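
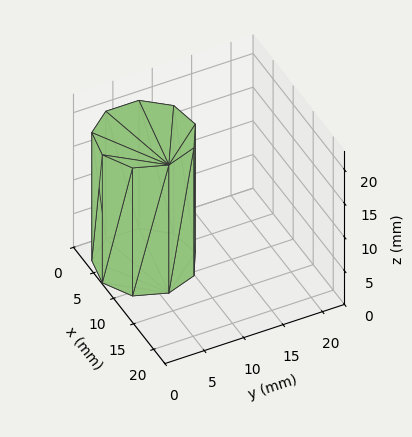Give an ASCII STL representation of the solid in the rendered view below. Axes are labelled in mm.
Reading the render: the shape is a regular 9-sided prism (a cylinder approximated with 9 flat sides), circumscribed radius ≈ 6 mm, height ≈ 19 mm (dimensions read to the nearest mm from the axis ticks). For the STL, each face is triangulated and given an outward normal.

solid part
  facet normal 0.0000 0.0000 -1.0000
    outer loop
      vertex 7.0 11.9 0.0
      vertex 10.6 9.9 0.0
      vertex 12.0 6.0 0.0
    endloop
  endfacet
  facet normal 0.0000 0.0000 -1.0000
    outer loop
      vertex 3.0 11.2 0.0
      vertex 7.0 11.9 0.0
      vertex 12.0 6.0 0.0
    endloop
  endfacet
  facet normal 0.0000 0.0000 -1.0000
    outer loop
      vertex 0.4 8.1 0.0
      vertex 3.0 11.2 0.0
      vertex 12.0 6.0 0.0
    endloop
  endfacet
  facet normal 0.0000 0.0000 -1.0000
    outer loop
      vertex 0.4 3.9 0.0
      vertex 0.4 8.1 0.0
      vertex 12.0 6.0 0.0
    endloop
  endfacet
  facet normal 0.0000 0.0000 -1.0000
    outer loop
      vertex 3.0 0.8 0.0
      vertex 0.4 3.9 0.0
      vertex 12.0 6.0 0.0
    endloop
  endfacet
  facet normal 0.0000 0.0000 -1.0000
    outer loop
      vertex 7.0 0.1 0.0
      vertex 3.0 0.8 0.0
      vertex 12.0 6.0 0.0
    endloop
  endfacet
  facet normal 0.0000 0.0000 -1.0000
    outer loop
      vertex 10.6 2.1 0.0
      vertex 7.0 0.1 0.0
      vertex 12.0 6.0 0.0
    endloop
  endfacet
  facet normal 0.0000 0.0000 1.0000
    outer loop
      vertex 12.0 6.0 19.0
      vertex 10.6 9.9 19.0
      vertex 7.0 11.9 19.0
    endloop
  endfacet
  facet normal 0.0000 0.0000 1.0000
    outer loop
      vertex 12.0 6.0 19.0
      vertex 7.0 11.9 19.0
      vertex 3.0 11.2 19.0
    endloop
  endfacet
  facet normal 0.0000 0.0000 1.0000
    outer loop
      vertex 12.0 6.0 19.0
      vertex 3.0 11.2 19.0
      vertex 0.4 8.1 19.0
    endloop
  endfacet
  facet normal 0.0000 0.0000 1.0000
    outer loop
      vertex 12.0 6.0 19.0
      vertex 0.4 8.1 19.0
      vertex 0.4 3.9 19.0
    endloop
  endfacet
  facet normal 0.0000 0.0000 1.0000
    outer loop
      vertex 12.0 6.0 19.0
      vertex 0.4 3.9 19.0
      vertex 3.0 0.8 19.0
    endloop
  endfacet
  facet normal 0.0000 0.0000 1.0000
    outer loop
      vertex 12.0 6.0 19.0
      vertex 3.0 0.8 19.0
      vertex 7.0 0.1 19.0
    endloop
  endfacet
  facet normal 0.0000 0.0000 1.0000
    outer loop
      vertex 12.0 6.0 19.0
      vertex 7.0 0.1 19.0
      vertex 10.6 2.1 19.0
    endloop
  endfacet
  facet normal 0.9412 0.3379 0.0000
    outer loop
      vertex 12.0 6.0 0.0
      vertex 10.6 9.9 0.0
      vertex 10.6 9.9 19.0
    endloop
  endfacet
  facet normal 0.9412 0.3379 0.0000
    outer loop
      vertex 12.0 6.0 0.0
      vertex 10.6 9.9 19.0
      vertex 12.0 6.0 19.0
    endloop
  endfacet
  facet normal 0.4856 0.8742 0.0000
    outer loop
      vertex 10.6 9.9 0.0
      vertex 7.0 11.9 0.0
      vertex 7.0 11.9 19.0
    endloop
  endfacet
  facet normal 0.4856 0.8742 0.0000
    outer loop
      vertex 10.6 9.9 0.0
      vertex 7.0 11.9 19.0
      vertex 10.6 9.9 19.0
    endloop
  endfacet
  facet normal -0.1724 0.9850 0.0000
    outer loop
      vertex 7.0 11.9 0.0
      vertex 3.0 11.2 0.0
      vertex 3.0 11.2 19.0
    endloop
  endfacet
  facet normal -0.1724 0.9850 0.0000
    outer loop
      vertex 7.0 11.9 0.0
      vertex 3.0 11.2 19.0
      vertex 7.0 11.9 19.0
    endloop
  endfacet
  facet normal -0.7662 0.6426 0.0000
    outer loop
      vertex 3.0 11.2 0.0
      vertex 0.4 8.1 0.0
      vertex 0.4 8.1 19.0
    endloop
  endfacet
  facet normal -0.7662 0.6426 0.0000
    outer loop
      vertex 3.0 11.2 0.0
      vertex 0.4 8.1 19.0
      vertex 3.0 11.2 19.0
    endloop
  endfacet
  facet normal -1.0000 0.0000 0.0000
    outer loop
      vertex 0.4 8.1 0.0
      vertex 0.4 3.9 0.0
      vertex 0.4 3.9 19.0
    endloop
  endfacet
  facet normal -1.0000 0.0000 0.0000
    outer loop
      vertex 0.4 8.1 0.0
      vertex 0.4 3.9 19.0
      vertex 0.4 8.1 19.0
    endloop
  endfacet
  facet normal -0.7662 -0.6426 0.0000
    outer loop
      vertex 0.4 3.9 0.0
      vertex 3.0 0.8 0.0
      vertex 3.0 0.8 19.0
    endloop
  endfacet
  facet normal -0.7662 -0.6426 0.0000
    outer loop
      vertex 0.4 3.9 0.0
      vertex 3.0 0.8 19.0
      vertex 0.4 3.9 19.0
    endloop
  endfacet
  facet normal -0.1724 -0.9850 0.0000
    outer loop
      vertex 3.0 0.8 0.0
      vertex 7.0 0.1 0.0
      vertex 7.0 0.1 19.0
    endloop
  endfacet
  facet normal -0.1724 -0.9850 0.0000
    outer loop
      vertex 3.0 0.8 0.0
      vertex 7.0 0.1 19.0
      vertex 3.0 0.8 19.0
    endloop
  endfacet
  facet normal 0.4856 -0.8742 0.0000
    outer loop
      vertex 7.0 0.1 0.0
      vertex 10.6 2.1 0.0
      vertex 10.6 2.1 19.0
    endloop
  endfacet
  facet normal 0.4856 -0.8742 0.0000
    outer loop
      vertex 7.0 0.1 0.0
      vertex 10.6 2.1 19.0
      vertex 7.0 0.1 19.0
    endloop
  endfacet
  facet normal 0.9412 -0.3379 0.0000
    outer loop
      vertex 10.6 2.1 0.0
      vertex 12.0 6.0 0.0
      vertex 12.0 6.0 19.0
    endloop
  endfacet
  facet normal 0.9412 -0.3379 0.0000
    outer loop
      vertex 10.6 2.1 0.0
      vertex 12.0 6.0 19.0
      vertex 10.6 2.1 19.0
    endloop
  endfacet
endsolid part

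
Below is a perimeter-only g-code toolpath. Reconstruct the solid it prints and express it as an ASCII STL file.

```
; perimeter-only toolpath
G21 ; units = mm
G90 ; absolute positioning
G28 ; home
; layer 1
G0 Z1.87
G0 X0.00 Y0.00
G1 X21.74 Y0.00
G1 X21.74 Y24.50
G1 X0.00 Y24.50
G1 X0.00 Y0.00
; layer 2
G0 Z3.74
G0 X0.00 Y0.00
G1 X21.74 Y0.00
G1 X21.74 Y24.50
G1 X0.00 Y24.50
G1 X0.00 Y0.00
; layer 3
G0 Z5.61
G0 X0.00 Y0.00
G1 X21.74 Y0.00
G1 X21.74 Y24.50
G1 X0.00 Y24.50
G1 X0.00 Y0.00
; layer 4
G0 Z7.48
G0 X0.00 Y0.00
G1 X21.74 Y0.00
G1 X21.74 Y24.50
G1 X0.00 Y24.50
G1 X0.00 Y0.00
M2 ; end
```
solid part
  facet normal 0.0000 0.0000 -1.0000
    outer loop
      vertex 21.74 24.50 0.00
      vertex 21.74 0.00 0.00
      vertex 0.00 0.00 0.00
    endloop
  endfacet
  facet normal 0.0000 0.0000 -1.0000
    outer loop
      vertex 0.00 24.50 0.00
      vertex 21.74 24.50 0.00
      vertex 0.00 0.00 0.00
    endloop
  endfacet
  facet normal 0.0000 0.0000 1.0000
    outer loop
      vertex 0.00 0.00 7.48
      vertex 21.74 0.00 7.48
      vertex 21.74 24.50 7.48
    endloop
  endfacet
  facet normal 0.0000 0.0000 1.0000
    outer loop
      vertex 0.00 0.00 7.48
      vertex 21.74 24.50 7.48
      vertex 0.00 24.50 7.48
    endloop
  endfacet
  facet normal 0.0000 -1.0000 0.0000
    outer loop
      vertex 0.00 0.00 0.00
      vertex 21.74 0.00 0.00
      vertex 21.74 0.00 7.48
    endloop
  endfacet
  facet normal 0.0000 -1.0000 0.0000
    outer loop
      vertex 0.00 0.00 0.00
      vertex 21.74 0.00 7.48
      vertex 0.00 0.00 7.48
    endloop
  endfacet
  facet normal 0.0000 1.0000 0.0000
    outer loop
      vertex 21.74 24.50 7.48
      vertex 21.74 24.50 0.00
      vertex 0.00 24.50 0.00
    endloop
  endfacet
  facet normal 0.0000 1.0000 0.0000
    outer loop
      vertex 0.00 24.50 7.48
      vertex 21.74 24.50 7.48
      vertex 0.00 24.50 0.00
    endloop
  endfacet
  facet normal -1.0000 0.0000 0.0000
    outer loop
      vertex 0.00 24.50 7.48
      vertex 0.00 24.50 0.00
      vertex 0.00 0.00 0.00
    endloop
  endfacet
  facet normal -1.0000 0.0000 0.0000
    outer loop
      vertex 0.00 0.00 7.48
      vertex 0.00 24.50 7.48
      vertex 0.00 0.00 0.00
    endloop
  endfacet
  facet normal 1.0000 0.0000 0.0000
    outer loop
      vertex 21.74 0.00 0.00
      vertex 21.74 24.50 0.00
      vertex 21.74 24.50 7.48
    endloop
  endfacet
  facet normal 1.0000 0.0000 0.0000
    outer loop
      vertex 21.74 0.00 0.00
      vertex 21.74 24.50 7.48
      vertex 21.74 0.00 7.48
    endloop
  endfacet
endsolid part

The G0 Z moves step by Δz≈1.87 mm. Every layer's G1 loop is the same polygon, so the solid is a straight extrusion of it from z=0 to z≈7.48. Closing with flat bottom and top caps and triangulating gives 12 facets — a rectangular box, roughly 21.7 × 24.5 mm footprint and 7.48 mm tall.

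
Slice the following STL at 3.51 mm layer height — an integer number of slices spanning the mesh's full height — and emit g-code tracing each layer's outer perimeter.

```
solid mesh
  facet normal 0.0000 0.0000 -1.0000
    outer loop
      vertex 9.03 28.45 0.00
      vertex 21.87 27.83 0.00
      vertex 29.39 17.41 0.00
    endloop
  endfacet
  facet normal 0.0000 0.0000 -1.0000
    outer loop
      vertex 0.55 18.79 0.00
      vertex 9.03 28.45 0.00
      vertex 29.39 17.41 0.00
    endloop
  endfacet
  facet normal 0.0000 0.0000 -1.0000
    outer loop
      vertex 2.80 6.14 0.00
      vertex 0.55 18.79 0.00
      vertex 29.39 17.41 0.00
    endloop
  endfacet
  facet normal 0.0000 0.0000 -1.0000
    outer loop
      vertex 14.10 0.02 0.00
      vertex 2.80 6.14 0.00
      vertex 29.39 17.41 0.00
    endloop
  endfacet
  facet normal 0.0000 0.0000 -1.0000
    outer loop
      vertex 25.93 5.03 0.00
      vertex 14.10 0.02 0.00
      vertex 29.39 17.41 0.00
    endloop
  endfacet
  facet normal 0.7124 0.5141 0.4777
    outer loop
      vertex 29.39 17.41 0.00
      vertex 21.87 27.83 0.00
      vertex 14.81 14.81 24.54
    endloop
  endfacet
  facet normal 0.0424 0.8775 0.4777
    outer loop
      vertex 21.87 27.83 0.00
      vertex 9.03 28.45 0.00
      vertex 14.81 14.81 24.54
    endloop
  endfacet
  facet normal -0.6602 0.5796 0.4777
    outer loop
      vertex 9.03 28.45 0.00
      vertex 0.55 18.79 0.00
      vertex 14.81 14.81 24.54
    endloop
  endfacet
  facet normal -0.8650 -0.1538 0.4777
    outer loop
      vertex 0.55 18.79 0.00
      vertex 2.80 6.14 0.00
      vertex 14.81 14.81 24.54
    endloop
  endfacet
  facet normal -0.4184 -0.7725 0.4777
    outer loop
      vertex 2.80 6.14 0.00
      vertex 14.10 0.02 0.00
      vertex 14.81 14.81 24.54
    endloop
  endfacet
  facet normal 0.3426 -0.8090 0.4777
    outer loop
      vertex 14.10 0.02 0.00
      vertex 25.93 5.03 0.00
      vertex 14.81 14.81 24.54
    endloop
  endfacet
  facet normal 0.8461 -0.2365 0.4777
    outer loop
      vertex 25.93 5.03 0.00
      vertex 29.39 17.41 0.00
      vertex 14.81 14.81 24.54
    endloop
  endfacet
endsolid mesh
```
; perimeter-only toolpath
G21 ; units = mm
G90 ; absolute positioning
G28 ; home
; layer 1
G0 Z3.51
G0 X27.31 Y17.04
G1 X20.86 Y25.97
G1 X9.86 Y26.50
G1 X2.59 Y18.22
G1 X4.52 Y7.38
G1 X14.20 Y2.13
G1 X24.34 Y6.43
G1 X27.31 Y17.04
; layer 2
G0 Z7.01
G0 X25.22 Y16.67
G1 X19.85 Y24.11
G1 X10.68 Y24.55
G1 X4.62 Y17.65
G1 X6.23 Y8.62
G1 X14.30 Y4.25
G1 X22.75 Y7.82
G1 X25.22 Y16.67
; layer 3
G0 Z10.52
G0 X23.14 Y16.30
G1 X18.84 Y22.25
G1 X11.51 Y22.60
G1 X6.66 Y17.08
G1 X7.95 Y9.86
G1 X14.40 Y6.36
G1 X21.16 Y9.22
G1 X23.14 Y16.30
; layer 4
G0 Z14.02
G0 X21.06 Y15.92
G1 X17.84 Y20.39
G1 X12.33 Y20.66
G1 X8.70 Y16.52
G1 X9.66 Y11.09
G1 X14.51 Y8.47
G1 X19.58 Y10.62
G1 X21.06 Y15.92
; layer 5
G0 Z17.53
G0 X18.98 Y15.55
G1 X16.83 Y18.53
G1 X13.16 Y18.71
G1 X10.74 Y15.95
G1 X11.38 Y12.33
G1 X14.61 Y10.58
G1 X17.99 Y12.02
G1 X18.98 Y15.55
; layer 6
G0 Z21.03
G0 X16.89 Y15.18
G1 X15.82 Y16.67
G1 X13.98 Y16.76
G1 X12.77 Y15.38
G1 X13.09 Y13.57
G1 X14.71 Y12.70
G1 X16.40 Y13.41
G1 X16.89 Y15.18
M2 ; end

The solid is a regular 7-sided pyramid, base circumscribed radius ≈ 14.8 mm, apex at z ≈ 24.5 mm. Slicing at Δz = 3.51 mm — 7 equal slices spanning the solid's height, so layer i sits at z = i·h/7 — gives 6 non-empty perimeters. Each is a 7-segment closed polygon; G0 lifts to the layer z and rapids to the start vertex, then G1 traces the edges. The cross-section shrinks linearly with z (the slice at the apex is degenerate and omitted).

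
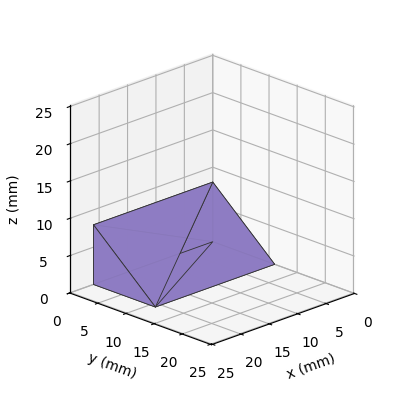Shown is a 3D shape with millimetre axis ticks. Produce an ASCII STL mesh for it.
Reading the render: the shape is a wedge (ramp): 21 × 11 mm base, rising to 8 mm along the y=0 edge and sloping linearly to z=0 at y=11 (dimensions read to the nearest mm from the axis ticks). For the STL, each face is triangulated and given an outward normal.

solid part
  facet normal 0.0000 0.0000 -1.0000
    outer loop
      vertex 21.0 11.0 0.0
      vertex 21.0 0.0 0.0
      vertex 0.0 0.0 0.0
    endloop
  endfacet
  facet normal 0.0000 0.0000 -1.0000
    outer loop
      vertex 0.0 11.0 0.0
      vertex 21.0 11.0 0.0
      vertex 0.0 0.0 0.0
    endloop
  endfacet
  facet normal 0.0000 -1.0000 0.0000
    outer loop
      vertex 0.0 0.0 0.0
      vertex 21.0 0.0 0.0
      vertex 21.0 0.0 8.0
    endloop
  endfacet
  facet normal 0.0000 -1.0000 0.0000
    outer loop
      vertex 0.0 0.0 0.0
      vertex 21.0 0.0 8.0
      vertex 0.0 0.0 8.0
    endloop
  endfacet
  facet normal 0.0000 0.5882 0.8087
    outer loop
      vertex 0.0 0.0 8.0
      vertex 21.0 0.0 8.0
      vertex 21.0 11.0 0.0
    endloop
  endfacet
  facet normal 0.0000 0.5882 0.8087
    outer loop
      vertex 0.0 0.0 8.0
      vertex 21.0 11.0 0.0
      vertex 0.0 11.0 0.0
    endloop
  endfacet
  facet normal -1.0000 0.0000 0.0000
    outer loop
      vertex 0.0 0.0 8.0
      vertex 0.0 11.0 0.0
      vertex 0.0 0.0 0.0
    endloop
  endfacet
  facet normal 1.0000 0.0000 0.0000
    outer loop
      vertex 21.0 0.0 0.0
      vertex 21.0 11.0 0.0
      vertex 21.0 0.0 8.0
    endloop
  endfacet
endsolid part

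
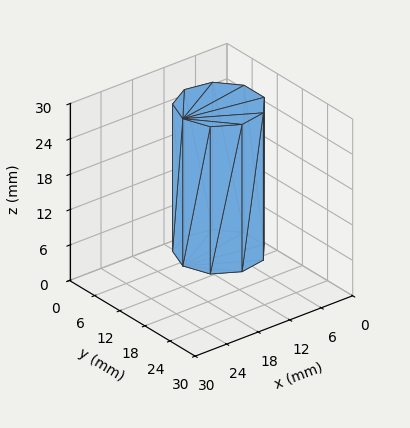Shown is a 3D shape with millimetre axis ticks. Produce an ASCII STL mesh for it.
Reading the render: the shape is a regular 9-sided prism (a cylinder approximated with 9 flat sides), circumscribed radius ≈ 7 mm, height ≈ 25 mm (dimensions read to the nearest mm from the axis ticks). For the STL, each face is triangulated and given an outward normal.

solid part
  facet normal 0.0000 0.0000 -1.0000
    outer loop
      vertex 8.216 13.894 0.000
      vertex 12.362 11.500 0.000
      vertex 14.000 7.000 0.000
    endloop
  endfacet
  facet normal 0.0000 0.0000 -1.0000
    outer loop
      vertex 3.500 13.062 0.000
      vertex 8.216 13.894 0.000
      vertex 14.000 7.000 0.000
    endloop
  endfacet
  facet normal 0.0000 0.0000 -1.0000
    outer loop
      vertex 0.422 9.394 0.000
      vertex 3.500 13.062 0.000
      vertex 14.000 7.000 0.000
    endloop
  endfacet
  facet normal 0.0000 0.0000 -1.0000
    outer loop
      vertex 0.422 4.606 0.000
      vertex 0.422 9.394 0.000
      vertex 14.000 7.000 0.000
    endloop
  endfacet
  facet normal 0.0000 0.0000 -1.0000
    outer loop
      vertex 3.500 0.938 0.000
      vertex 0.422 4.606 0.000
      vertex 14.000 7.000 0.000
    endloop
  endfacet
  facet normal 0.0000 0.0000 -1.0000
    outer loop
      vertex 8.216 0.106 0.000
      vertex 3.500 0.938 0.000
      vertex 14.000 7.000 0.000
    endloop
  endfacet
  facet normal 0.0000 0.0000 -1.0000
    outer loop
      vertex 12.362 2.500 0.000
      vertex 8.216 0.106 0.000
      vertex 14.000 7.000 0.000
    endloop
  endfacet
  facet normal 0.0000 0.0000 1.0000
    outer loop
      vertex 14.000 7.000 25.000
      vertex 12.362 11.500 25.000
      vertex 8.216 13.894 25.000
    endloop
  endfacet
  facet normal 0.0000 0.0000 1.0000
    outer loop
      vertex 14.000 7.000 25.000
      vertex 8.216 13.894 25.000
      vertex 3.500 13.062 25.000
    endloop
  endfacet
  facet normal 0.0000 0.0000 1.0000
    outer loop
      vertex 14.000 7.000 25.000
      vertex 3.500 13.062 25.000
      vertex 0.422 9.394 25.000
    endloop
  endfacet
  facet normal 0.0000 0.0000 1.0000
    outer loop
      vertex 14.000 7.000 25.000
      vertex 0.422 9.394 25.000
      vertex 0.422 4.606 25.000
    endloop
  endfacet
  facet normal 0.0000 0.0000 1.0000
    outer loop
      vertex 14.000 7.000 25.000
      vertex 0.422 4.606 25.000
      vertex 3.500 0.938 25.000
    endloop
  endfacet
  facet normal 0.0000 0.0000 1.0000
    outer loop
      vertex 14.000 7.000 25.000
      vertex 3.500 0.938 25.000
      vertex 8.216 0.106 25.000
    endloop
  endfacet
  facet normal 0.0000 0.0000 1.0000
    outer loop
      vertex 14.000 7.000 25.000
      vertex 8.216 0.106 25.000
      vertex 12.362 2.500 25.000
    endloop
  endfacet
  facet normal 0.9397 0.3420 0.0000
    outer loop
      vertex 14.000 7.000 0.000
      vertex 12.362 11.500 0.000
      vertex 12.362 11.500 25.000
    endloop
  endfacet
  facet normal 0.9397 0.3420 0.0000
    outer loop
      vertex 14.000 7.000 0.000
      vertex 12.362 11.500 25.000
      vertex 14.000 7.000 25.000
    endloop
  endfacet
  facet normal 0.5000 0.8660 0.0000
    outer loop
      vertex 12.362 11.500 0.000
      vertex 8.216 13.894 0.000
      vertex 8.216 13.894 25.000
    endloop
  endfacet
  facet normal 0.5000 0.8660 0.0000
    outer loop
      vertex 12.362 11.500 0.000
      vertex 8.216 13.894 25.000
      vertex 12.362 11.500 25.000
    endloop
  endfacet
  facet normal -0.1737 0.9848 0.0000
    outer loop
      vertex 8.216 13.894 0.000
      vertex 3.500 13.062 0.000
      vertex 3.500 13.062 25.000
    endloop
  endfacet
  facet normal -0.1737 0.9848 0.0000
    outer loop
      vertex 8.216 13.894 0.000
      vertex 3.500 13.062 25.000
      vertex 8.216 13.894 25.000
    endloop
  endfacet
  facet normal -0.7660 0.6428 0.0000
    outer loop
      vertex 3.500 13.062 0.000
      vertex 0.422 9.394 0.000
      vertex 0.422 9.394 25.000
    endloop
  endfacet
  facet normal -0.7660 0.6428 0.0000
    outer loop
      vertex 3.500 13.062 0.000
      vertex 0.422 9.394 25.000
      vertex 3.500 13.062 25.000
    endloop
  endfacet
  facet normal -1.0000 0.0000 0.0000
    outer loop
      vertex 0.422 9.394 0.000
      vertex 0.422 4.606 0.000
      vertex 0.422 4.606 25.000
    endloop
  endfacet
  facet normal -1.0000 0.0000 0.0000
    outer loop
      vertex 0.422 9.394 0.000
      vertex 0.422 4.606 25.000
      vertex 0.422 9.394 25.000
    endloop
  endfacet
  facet normal -0.7660 -0.6428 0.0000
    outer loop
      vertex 0.422 4.606 0.000
      vertex 3.500 0.938 0.000
      vertex 3.500 0.938 25.000
    endloop
  endfacet
  facet normal -0.7660 -0.6428 0.0000
    outer loop
      vertex 0.422 4.606 0.000
      vertex 3.500 0.938 25.000
      vertex 0.422 4.606 25.000
    endloop
  endfacet
  facet normal -0.1737 -0.9848 0.0000
    outer loop
      vertex 3.500 0.938 0.000
      vertex 8.216 0.106 0.000
      vertex 8.216 0.106 25.000
    endloop
  endfacet
  facet normal -0.1737 -0.9848 0.0000
    outer loop
      vertex 3.500 0.938 0.000
      vertex 8.216 0.106 25.000
      vertex 3.500 0.938 25.000
    endloop
  endfacet
  facet normal 0.5000 -0.8660 0.0000
    outer loop
      vertex 8.216 0.106 0.000
      vertex 12.362 2.500 0.000
      vertex 12.362 2.500 25.000
    endloop
  endfacet
  facet normal 0.5000 -0.8660 0.0000
    outer loop
      vertex 8.216 0.106 0.000
      vertex 12.362 2.500 25.000
      vertex 8.216 0.106 25.000
    endloop
  endfacet
  facet normal 0.9397 -0.3420 0.0000
    outer loop
      vertex 12.362 2.500 0.000
      vertex 14.000 7.000 0.000
      vertex 14.000 7.000 25.000
    endloop
  endfacet
  facet normal 0.9397 -0.3420 0.0000
    outer loop
      vertex 12.362 2.500 0.000
      vertex 14.000 7.000 25.000
      vertex 12.362 2.500 25.000
    endloop
  endfacet
endsolid part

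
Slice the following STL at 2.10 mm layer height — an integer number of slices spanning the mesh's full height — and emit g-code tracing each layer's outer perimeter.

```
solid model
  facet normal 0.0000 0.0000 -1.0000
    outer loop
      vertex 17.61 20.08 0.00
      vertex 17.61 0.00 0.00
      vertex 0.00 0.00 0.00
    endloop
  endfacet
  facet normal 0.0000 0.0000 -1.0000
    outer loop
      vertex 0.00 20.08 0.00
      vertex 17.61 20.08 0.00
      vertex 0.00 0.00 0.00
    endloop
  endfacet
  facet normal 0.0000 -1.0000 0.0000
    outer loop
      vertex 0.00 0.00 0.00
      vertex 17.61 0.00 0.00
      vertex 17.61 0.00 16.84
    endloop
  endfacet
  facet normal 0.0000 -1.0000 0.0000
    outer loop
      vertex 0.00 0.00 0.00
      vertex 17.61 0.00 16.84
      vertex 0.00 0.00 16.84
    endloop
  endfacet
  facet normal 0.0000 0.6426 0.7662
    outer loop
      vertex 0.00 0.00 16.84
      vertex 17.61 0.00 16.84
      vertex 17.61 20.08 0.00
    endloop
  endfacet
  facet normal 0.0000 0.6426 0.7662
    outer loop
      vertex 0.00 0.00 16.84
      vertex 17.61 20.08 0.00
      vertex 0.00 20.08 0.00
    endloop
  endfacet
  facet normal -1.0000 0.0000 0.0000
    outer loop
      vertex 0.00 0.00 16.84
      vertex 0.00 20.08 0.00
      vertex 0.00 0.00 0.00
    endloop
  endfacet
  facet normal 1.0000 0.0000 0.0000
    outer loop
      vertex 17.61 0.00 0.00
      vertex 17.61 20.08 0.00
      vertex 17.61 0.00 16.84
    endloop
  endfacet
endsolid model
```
; perimeter-only toolpath
G21 ; units = mm
G90 ; absolute positioning
G28 ; home
; layer 1
G0 Z2.10
G0 X0.00 Y0.00
G1 X17.61 Y0.00
G1 X17.61 Y17.57
G1 X0.00 Y17.57
G1 X0.00 Y0.00
; layer 2
G0 Z4.21
G0 X0.00 Y0.00
G1 X17.61 Y0.00
G1 X17.61 Y15.06
G1 X0.00 Y15.06
G1 X0.00 Y0.00
; layer 3
G0 Z6.31
G0 X0.00 Y0.00
G1 X17.61 Y0.00
G1 X17.61 Y12.55
G1 X0.00 Y12.55
G1 X0.00 Y0.00
; layer 4
G0 Z8.42
G0 X0.00 Y0.00
G1 X17.61 Y0.00
G1 X17.61 Y10.04
G1 X0.00 Y10.04
G1 X0.00 Y0.00
; layer 5
G0 Z10.53
G0 X0.00 Y0.00
G1 X17.61 Y0.00
G1 X17.61 Y7.53
G1 X0.00 Y7.53
G1 X0.00 Y0.00
; layer 6
G0 Z12.63
G0 X0.00 Y0.00
G1 X17.61 Y0.00
G1 X17.61 Y5.02
G1 X0.00 Y5.02
G1 X0.00 Y0.00
; layer 7
G0 Z14.73
G0 X0.00 Y0.00
G1 X17.61 Y0.00
G1 X17.61 Y2.51
G1 X0.00 Y2.51
G1 X0.00 Y0.00
M2 ; end

The solid is a wedge (ramp): 17.6 × 20.1 mm base, rising to 16.8 mm along the y=0 edge and sloping linearly to z=0 at y=20.1. Slicing at Δz = 2.10 mm — 8 equal slices spanning the solid's height, so layer i sits at z = i·h/8 — gives 7 non-empty perimeters. Each is a 4-segment closed polygon; G0 lifts to the layer z and rapids to the start vertex, then G1 traces the edges. The cross-section shrinks linearly with z (the slice at the apex is degenerate and omitted).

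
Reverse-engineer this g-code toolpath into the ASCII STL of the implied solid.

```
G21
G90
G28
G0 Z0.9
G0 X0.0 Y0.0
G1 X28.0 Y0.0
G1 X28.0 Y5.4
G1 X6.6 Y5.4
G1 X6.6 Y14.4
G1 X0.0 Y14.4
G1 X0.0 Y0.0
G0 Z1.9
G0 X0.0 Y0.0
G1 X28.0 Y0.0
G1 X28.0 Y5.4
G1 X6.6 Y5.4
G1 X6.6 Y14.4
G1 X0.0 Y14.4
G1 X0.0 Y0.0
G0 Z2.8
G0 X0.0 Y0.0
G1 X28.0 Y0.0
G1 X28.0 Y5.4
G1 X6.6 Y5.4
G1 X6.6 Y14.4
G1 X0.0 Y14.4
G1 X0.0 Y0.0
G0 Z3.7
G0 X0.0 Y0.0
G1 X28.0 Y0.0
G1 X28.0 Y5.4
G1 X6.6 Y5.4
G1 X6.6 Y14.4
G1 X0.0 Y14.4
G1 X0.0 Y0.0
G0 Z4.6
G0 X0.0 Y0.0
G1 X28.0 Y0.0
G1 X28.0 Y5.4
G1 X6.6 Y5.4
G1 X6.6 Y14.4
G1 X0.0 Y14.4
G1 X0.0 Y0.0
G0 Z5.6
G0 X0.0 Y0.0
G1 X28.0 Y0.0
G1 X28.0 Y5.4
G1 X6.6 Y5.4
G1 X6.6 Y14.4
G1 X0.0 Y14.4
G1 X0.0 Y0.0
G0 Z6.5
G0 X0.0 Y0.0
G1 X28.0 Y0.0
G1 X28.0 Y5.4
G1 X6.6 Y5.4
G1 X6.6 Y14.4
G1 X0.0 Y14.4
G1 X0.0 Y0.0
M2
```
solid part
  facet normal 0.0000 0.0000 -1.0000
    outer loop
      vertex 28.0 5.4 0.0
      vertex 28.0 0.0 0.0
      vertex 0.0 0.0 0.0
    endloop
  endfacet
  facet normal 0.0000 0.0000 -1.0000
    outer loop
      vertex 6.6 5.4 0.0
      vertex 28.0 5.4 0.0
      vertex 0.0 0.0 0.0
    endloop
  endfacet
  facet normal 0.0000 0.0000 -1.0000
    outer loop
      vertex 6.6 14.4 0.0
      vertex 6.6 5.4 0.0
      vertex 0.0 0.0 0.0
    endloop
  endfacet
  facet normal 0.0000 0.0000 -1.0000
    outer loop
      vertex 0.0 14.4 0.0
      vertex 6.6 14.4 0.0
      vertex 0.0 0.0 0.0
    endloop
  endfacet
  facet normal 0.0000 0.0000 1.0000
    outer loop
      vertex 0.0 0.0 6.5
      vertex 28.0 0.0 6.5
      vertex 28.0 5.4 6.5
    endloop
  endfacet
  facet normal 0.0000 0.0000 1.0000
    outer loop
      vertex 0.0 0.0 6.5
      vertex 28.0 5.4 6.5
      vertex 6.6 5.4 6.5
    endloop
  endfacet
  facet normal 0.0000 0.0000 1.0000
    outer loop
      vertex 0.0 0.0 6.5
      vertex 6.6 5.4 6.5
      vertex 6.6 14.4 6.5
    endloop
  endfacet
  facet normal 0.0000 0.0000 1.0000
    outer loop
      vertex 0.0 0.0 6.5
      vertex 6.6 14.4 6.5
      vertex 0.0 14.4 6.5
    endloop
  endfacet
  facet normal 0.0000 -1.0000 0.0000
    outer loop
      vertex 0.0 0.0 0.0
      vertex 28.0 0.0 0.0
      vertex 28.0 0.0 6.5
    endloop
  endfacet
  facet normal 0.0000 -1.0000 0.0000
    outer loop
      vertex 0.0 0.0 0.0
      vertex 28.0 0.0 6.5
      vertex 0.0 0.0 6.5
    endloop
  endfacet
  facet normal 1.0000 0.0000 0.0000
    outer loop
      vertex 28.0 0.0 0.0
      vertex 28.0 5.4 0.0
      vertex 28.0 5.4 6.5
    endloop
  endfacet
  facet normal 1.0000 0.0000 0.0000
    outer loop
      vertex 28.0 0.0 0.0
      vertex 28.0 5.4 6.5
      vertex 28.0 0.0 6.5
    endloop
  endfacet
  facet normal 0.0000 1.0000 0.0000
    outer loop
      vertex 28.0 5.4 0.0
      vertex 6.6 5.4 0.0
      vertex 6.6 5.4 6.5
    endloop
  endfacet
  facet normal 0.0000 1.0000 0.0000
    outer loop
      vertex 28.0 5.4 0.0
      vertex 6.6 5.4 6.5
      vertex 28.0 5.4 6.5
    endloop
  endfacet
  facet normal 1.0000 0.0000 0.0000
    outer loop
      vertex 6.6 5.4 0.0
      vertex 6.6 14.4 0.0
      vertex 6.6 14.4 6.5
    endloop
  endfacet
  facet normal 1.0000 0.0000 0.0000
    outer loop
      vertex 6.6 5.4 0.0
      vertex 6.6 14.4 6.5
      vertex 6.6 5.4 6.5
    endloop
  endfacet
  facet normal 0.0000 1.0000 0.0000
    outer loop
      vertex 6.6 14.4 0.0
      vertex 0.0 14.4 0.0
      vertex 0.0 14.4 6.5
    endloop
  endfacet
  facet normal 0.0000 1.0000 0.0000
    outer loop
      vertex 6.6 14.4 0.0
      vertex 0.0 14.4 6.5
      vertex 6.6 14.4 6.5
    endloop
  endfacet
  facet normal -1.0000 0.0000 0.0000
    outer loop
      vertex 0.0 14.4 0.0
      vertex 0.0 0.0 0.0
      vertex 0.0 0.0 6.5
    endloop
  endfacet
  facet normal -1.0000 0.0000 0.0000
    outer loop
      vertex 0.0 14.4 0.0
      vertex 0.0 0.0 6.5
      vertex 0.0 14.4 6.5
    endloop
  endfacet
endsolid part

The G0 Z moves step by Δz≈0.9 mm. Every layer's G1 loop is the same polygon, so the solid is a straight extrusion of it from z=0 to z≈6.5. Closing with flat bottom and top caps and triangulating gives 20 facets — an L-shaped prism: outer 28 × 14.4 mm, arm thicknesses ≈ 5.4 mm (horizontal) and 6.6 mm (vertical), extruded 6.5 mm in z.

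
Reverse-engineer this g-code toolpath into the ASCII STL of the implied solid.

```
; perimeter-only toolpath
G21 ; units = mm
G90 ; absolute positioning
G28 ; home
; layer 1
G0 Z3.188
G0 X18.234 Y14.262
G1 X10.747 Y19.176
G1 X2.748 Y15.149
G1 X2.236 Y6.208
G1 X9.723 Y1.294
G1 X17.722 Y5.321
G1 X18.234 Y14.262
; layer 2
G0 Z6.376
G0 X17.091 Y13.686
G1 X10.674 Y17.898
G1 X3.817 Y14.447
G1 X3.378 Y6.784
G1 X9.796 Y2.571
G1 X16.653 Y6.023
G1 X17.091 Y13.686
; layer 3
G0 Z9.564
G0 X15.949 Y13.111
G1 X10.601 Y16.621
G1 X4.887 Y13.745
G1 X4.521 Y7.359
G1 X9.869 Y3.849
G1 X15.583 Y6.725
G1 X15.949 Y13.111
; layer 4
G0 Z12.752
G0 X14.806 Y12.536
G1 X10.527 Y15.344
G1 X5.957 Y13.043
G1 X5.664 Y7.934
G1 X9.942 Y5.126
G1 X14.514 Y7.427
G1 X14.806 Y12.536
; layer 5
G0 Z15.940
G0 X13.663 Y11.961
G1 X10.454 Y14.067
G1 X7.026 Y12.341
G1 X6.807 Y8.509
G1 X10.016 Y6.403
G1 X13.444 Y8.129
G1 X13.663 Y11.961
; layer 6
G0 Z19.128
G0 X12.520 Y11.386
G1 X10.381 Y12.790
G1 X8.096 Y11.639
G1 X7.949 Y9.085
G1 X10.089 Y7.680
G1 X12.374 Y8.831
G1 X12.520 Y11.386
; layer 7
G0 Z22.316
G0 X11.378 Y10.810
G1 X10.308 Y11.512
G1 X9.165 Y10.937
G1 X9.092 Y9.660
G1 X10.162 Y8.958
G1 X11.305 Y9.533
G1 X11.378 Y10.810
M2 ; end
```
solid part
  facet normal 0.0000 0.0000 -1.0000
    outer loop
      vertex 1.678 15.851 0.000
      vertex 10.820 20.453 0.000
      vertex 19.377 14.837 0.000
    endloop
  endfacet
  facet normal 0.0000 0.0000 -1.0000
    outer loop
      vertex 1.093 5.633 0.000
      vertex 1.678 15.851 0.000
      vertex 19.377 14.837 0.000
    endloop
  endfacet
  facet normal 0.0000 0.0000 -1.0000
    outer loop
      vertex 9.650 0.017 0.000
      vertex 1.093 5.633 0.000
      vertex 19.377 14.837 0.000
    endloop
  endfacet
  facet normal 0.0000 0.0000 -1.0000
    outer loop
      vertex 18.792 4.619 0.000
      vertex 9.650 0.017 0.000
      vertex 19.377 14.837 0.000
    endloop
  endfacet
  facet normal 0.5183 0.7897 0.3283
    outer loop
      vertex 19.377 14.837 0.000
      vertex 10.820 20.453 0.000
      vertex 10.235 10.235 25.504
    endloop
  endfacet
  facet normal -0.4247 0.8437 0.3283
    outer loop
      vertex 10.820 20.453 0.000
      vertex 1.678 15.851 0.000
      vertex 10.235 10.235 25.504
    endloop
  endfacet
  facet normal -0.9430 0.0540 0.3283
    outer loop
      vertex 1.678 15.851 0.000
      vertex 1.093 5.633 0.000
      vertex 10.235 10.235 25.504
    endloop
  endfacet
  facet normal -0.5183 -0.7897 0.3283
    outer loop
      vertex 1.093 5.633 0.000
      vertex 9.650 0.017 0.000
      vertex 10.235 10.235 25.504
    endloop
  endfacet
  facet normal 0.4247 -0.8437 0.3283
    outer loop
      vertex 9.650 0.017 0.000
      vertex 18.792 4.619 0.000
      vertex 10.235 10.235 25.504
    endloop
  endfacet
  facet normal 0.9430 -0.0540 0.3283
    outer loop
      vertex 18.792 4.619 0.000
      vertex 19.377 14.837 0.000
      vertex 10.235 10.235 25.504
    endloop
  endfacet
endsolid part

The G0 Z moves step by Δz≈3.188 mm. The G1 loops shrink linearly with z, so the solid tapers from its base footprint up to z≈25.5. Closing with a flat bottom cap and the tapered top and triangulating gives 10 facets — a regular 6-sided pyramid, base circumscribed radius ≈ 10.2 mm, apex at z ≈ 25.5 mm.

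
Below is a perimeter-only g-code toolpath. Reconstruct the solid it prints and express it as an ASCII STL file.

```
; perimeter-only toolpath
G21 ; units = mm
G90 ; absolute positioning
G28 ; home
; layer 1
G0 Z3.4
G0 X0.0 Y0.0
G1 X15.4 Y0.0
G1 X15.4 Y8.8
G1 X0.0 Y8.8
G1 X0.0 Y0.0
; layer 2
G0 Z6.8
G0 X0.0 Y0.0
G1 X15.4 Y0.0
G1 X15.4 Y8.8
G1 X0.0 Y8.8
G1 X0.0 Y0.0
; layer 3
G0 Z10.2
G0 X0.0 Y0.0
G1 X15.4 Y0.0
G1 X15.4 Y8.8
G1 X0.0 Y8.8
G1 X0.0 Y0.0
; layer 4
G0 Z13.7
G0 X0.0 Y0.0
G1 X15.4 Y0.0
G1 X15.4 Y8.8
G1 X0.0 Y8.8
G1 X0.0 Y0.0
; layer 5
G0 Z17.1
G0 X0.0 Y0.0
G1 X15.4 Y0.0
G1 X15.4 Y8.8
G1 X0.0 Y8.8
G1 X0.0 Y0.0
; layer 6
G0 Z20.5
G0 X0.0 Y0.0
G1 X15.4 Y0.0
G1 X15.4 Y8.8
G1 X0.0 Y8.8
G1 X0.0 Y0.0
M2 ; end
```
solid part
  facet normal 0.0000 0.0000 -1.0000
    outer loop
      vertex 15.4 8.8 0.0
      vertex 15.4 0.0 0.0
      vertex 0.0 0.0 0.0
    endloop
  endfacet
  facet normal 0.0000 0.0000 -1.0000
    outer loop
      vertex 0.0 8.8 0.0
      vertex 15.4 8.8 0.0
      vertex 0.0 0.0 0.0
    endloop
  endfacet
  facet normal 0.0000 0.0000 1.0000
    outer loop
      vertex 0.0 0.0 20.5
      vertex 15.4 0.0 20.5
      vertex 15.4 8.8 20.5
    endloop
  endfacet
  facet normal 0.0000 0.0000 1.0000
    outer loop
      vertex 0.0 0.0 20.5
      vertex 15.4 8.8 20.5
      vertex 0.0 8.8 20.5
    endloop
  endfacet
  facet normal 0.0000 -1.0000 0.0000
    outer loop
      vertex 0.0 0.0 0.0
      vertex 15.4 0.0 0.0
      vertex 15.4 0.0 20.5
    endloop
  endfacet
  facet normal 0.0000 -1.0000 0.0000
    outer loop
      vertex 0.0 0.0 0.0
      vertex 15.4 0.0 20.5
      vertex 0.0 0.0 20.5
    endloop
  endfacet
  facet normal 0.0000 1.0000 0.0000
    outer loop
      vertex 15.4 8.8 20.5
      vertex 15.4 8.8 0.0
      vertex 0.0 8.8 0.0
    endloop
  endfacet
  facet normal 0.0000 1.0000 0.0000
    outer loop
      vertex 0.0 8.8 20.5
      vertex 15.4 8.8 20.5
      vertex 0.0 8.8 0.0
    endloop
  endfacet
  facet normal -1.0000 0.0000 0.0000
    outer loop
      vertex 0.0 8.8 20.5
      vertex 0.0 8.8 0.0
      vertex 0.0 0.0 0.0
    endloop
  endfacet
  facet normal -1.0000 0.0000 0.0000
    outer loop
      vertex 0.0 0.0 20.5
      vertex 0.0 8.8 20.5
      vertex 0.0 0.0 0.0
    endloop
  endfacet
  facet normal 1.0000 0.0000 0.0000
    outer loop
      vertex 15.4 0.0 0.0
      vertex 15.4 8.8 0.0
      vertex 15.4 8.8 20.5
    endloop
  endfacet
  facet normal 1.0000 0.0000 0.0000
    outer loop
      vertex 15.4 0.0 0.0
      vertex 15.4 8.8 20.5
      vertex 15.4 0.0 20.5
    endloop
  endfacet
endsolid part

The G0 Z moves step by Δz≈3.4 mm. Every layer's G1 loop is the same polygon, so the solid is a straight extrusion of it from z=0 to z≈20.5. Closing with flat bottom and top caps and triangulating gives 12 facets — a rectangular box, roughly 15.4 × 8.8 mm footprint and 20.5 mm tall.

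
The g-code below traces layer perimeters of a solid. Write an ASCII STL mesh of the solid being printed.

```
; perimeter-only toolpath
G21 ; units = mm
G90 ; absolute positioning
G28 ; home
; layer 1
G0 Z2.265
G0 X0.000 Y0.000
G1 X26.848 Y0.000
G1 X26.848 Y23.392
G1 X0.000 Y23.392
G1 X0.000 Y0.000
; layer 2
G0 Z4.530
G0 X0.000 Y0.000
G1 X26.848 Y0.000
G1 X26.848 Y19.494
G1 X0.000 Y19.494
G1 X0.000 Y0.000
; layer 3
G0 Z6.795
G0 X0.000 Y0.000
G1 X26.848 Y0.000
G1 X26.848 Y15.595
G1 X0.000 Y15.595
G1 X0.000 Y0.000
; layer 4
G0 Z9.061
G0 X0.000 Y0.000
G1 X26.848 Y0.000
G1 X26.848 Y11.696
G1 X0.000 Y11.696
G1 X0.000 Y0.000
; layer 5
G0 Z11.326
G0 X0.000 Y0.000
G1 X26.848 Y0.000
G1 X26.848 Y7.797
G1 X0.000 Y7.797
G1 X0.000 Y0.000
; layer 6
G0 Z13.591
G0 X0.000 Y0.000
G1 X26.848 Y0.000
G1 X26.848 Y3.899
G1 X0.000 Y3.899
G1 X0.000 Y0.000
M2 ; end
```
solid part
  facet normal 0.0000 0.0000 -1.0000
    outer loop
      vertex 26.848 27.291 0.000
      vertex 26.848 0.000 0.000
      vertex 0.000 0.000 0.000
    endloop
  endfacet
  facet normal 0.0000 0.0000 -1.0000
    outer loop
      vertex 0.000 27.291 0.000
      vertex 26.848 27.291 0.000
      vertex 0.000 0.000 0.000
    endloop
  endfacet
  facet normal 0.0000 -1.0000 0.0000
    outer loop
      vertex 0.000 0.000 0.000
      vertex 26.848 0.000 0.000
      vertex 26.848 0.000 15.856
    endloop
  endfacet
  facet normal 0.0000 -1.0000 0.0000
    outer loop
      vertex 0.000 0.000 0.000
      vertex 26.848 0.000 15.856
      vertex 0.000 0.000 15.856
    endloop
  endfacet
  facet normal 0.0000 0.5024 0.8647
    outer loop
      vertex 0.000 0.000 15.856
      vertex 26.848 0.000 15.856
      vertex 26.848 27.291 0.000
    endloop
  endfacet
  facet normal 0.0000 0.5024 0.8647
    outer loop
      vertex 0.000 0.000 15.856
      vertex 26.848 27.291 0.000
      vertex 0.000 27.291 0.000
    endloop
  endfacet
  facet normal -1.0000 0.0000 0.0000
    outer loop
      vertex 0.000 0.000 15.856
      vertex 0.000 27.291 0.000
      vertex 0.000 0.000 0.000
    endloop
  endfacet
  facet normal 1.0000 0.0000 0.0000
    outer loop
      vertex 26.848 0.000 0.000
      vertex 26.848 27.291 0.000
      vertex 26.848 0.000 15.856
    endloop
  endfacet
endsolid part

The G0 Z moves step by Δz≈2.265 mm. The G1 loops shrink linearly with z, so the solid tapers from its base footprint up to z≈15.9. Closing with a flat bottom cap and the tapered top and triangulating gives 8 facets — a wedge (ramp): 26.8 × 27.3 mm base, rising to 15.9 mm along the y=0 edge and sloping linearly to z=0 at y=27.3.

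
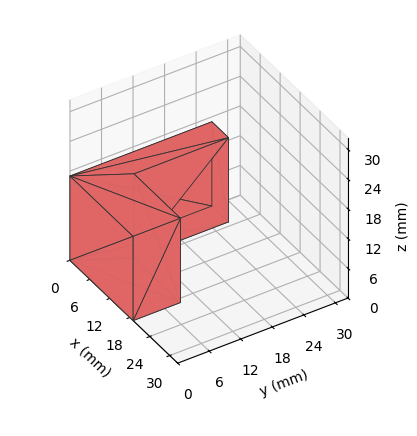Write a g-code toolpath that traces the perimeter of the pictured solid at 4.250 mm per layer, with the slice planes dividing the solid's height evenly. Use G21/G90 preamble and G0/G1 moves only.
Reading the render: the shape is an L-shaped prism: outer 19 × 27 mm, arm thicknesses ≈ 9 mm (horizontal) and 5 mm (vertical), extruded 17 mm in z (dimensions read to the nearest mm from the axis ticks). For the g-code, the solid's height is divided into equal slices at the stated Δz and each level perimeter traced with G1 moves after a G0 lift.

; perimeter-only toolpath
G21 ; units = mm
G90 ; absolute positioning
G28 ; home
; layer 1
G0 Z4.250
G0 X0.000 Y0.000
G1 X19.000 Y0.000
G1 X19.000 Y9.000
G1 X5.000 Y9.000
G1 X5.000 Y27.000
G1 X0.000 Y27.000
G1 X0.000 Y0.000
; layer 2
G0 Z8.500
G0 X0.000 Y0.000
G1 X19.000 Y0.000
G1 X19.000 Y9.000
G1 X5.000 Y9.000
G1 X5.000 Y27.000
G1 X0.000 Y27.000
G1 X0.000 Y0.000
; layer 3
G0 Z12.750
G0 X0.000 Y0.000
G1 X19.000 Y0.000
G1 X19.000 Y9.000
G1 X5.000 Y9.000
G1 X5.000 Y27.000
G1 X0.000 Y27.000
G1 X0.000 Y0.000
; layer 4
G0 Z17.000
G0 X0.000 Y0.000
G1 X19.000 Y0.000
G1 X19.000 Y9.000
G1 X5.000 Y9.000
G1 X5.000 Y27.000
G1 X0.000 Y27.000
G1 X0.000 Y0.000
M2 ; end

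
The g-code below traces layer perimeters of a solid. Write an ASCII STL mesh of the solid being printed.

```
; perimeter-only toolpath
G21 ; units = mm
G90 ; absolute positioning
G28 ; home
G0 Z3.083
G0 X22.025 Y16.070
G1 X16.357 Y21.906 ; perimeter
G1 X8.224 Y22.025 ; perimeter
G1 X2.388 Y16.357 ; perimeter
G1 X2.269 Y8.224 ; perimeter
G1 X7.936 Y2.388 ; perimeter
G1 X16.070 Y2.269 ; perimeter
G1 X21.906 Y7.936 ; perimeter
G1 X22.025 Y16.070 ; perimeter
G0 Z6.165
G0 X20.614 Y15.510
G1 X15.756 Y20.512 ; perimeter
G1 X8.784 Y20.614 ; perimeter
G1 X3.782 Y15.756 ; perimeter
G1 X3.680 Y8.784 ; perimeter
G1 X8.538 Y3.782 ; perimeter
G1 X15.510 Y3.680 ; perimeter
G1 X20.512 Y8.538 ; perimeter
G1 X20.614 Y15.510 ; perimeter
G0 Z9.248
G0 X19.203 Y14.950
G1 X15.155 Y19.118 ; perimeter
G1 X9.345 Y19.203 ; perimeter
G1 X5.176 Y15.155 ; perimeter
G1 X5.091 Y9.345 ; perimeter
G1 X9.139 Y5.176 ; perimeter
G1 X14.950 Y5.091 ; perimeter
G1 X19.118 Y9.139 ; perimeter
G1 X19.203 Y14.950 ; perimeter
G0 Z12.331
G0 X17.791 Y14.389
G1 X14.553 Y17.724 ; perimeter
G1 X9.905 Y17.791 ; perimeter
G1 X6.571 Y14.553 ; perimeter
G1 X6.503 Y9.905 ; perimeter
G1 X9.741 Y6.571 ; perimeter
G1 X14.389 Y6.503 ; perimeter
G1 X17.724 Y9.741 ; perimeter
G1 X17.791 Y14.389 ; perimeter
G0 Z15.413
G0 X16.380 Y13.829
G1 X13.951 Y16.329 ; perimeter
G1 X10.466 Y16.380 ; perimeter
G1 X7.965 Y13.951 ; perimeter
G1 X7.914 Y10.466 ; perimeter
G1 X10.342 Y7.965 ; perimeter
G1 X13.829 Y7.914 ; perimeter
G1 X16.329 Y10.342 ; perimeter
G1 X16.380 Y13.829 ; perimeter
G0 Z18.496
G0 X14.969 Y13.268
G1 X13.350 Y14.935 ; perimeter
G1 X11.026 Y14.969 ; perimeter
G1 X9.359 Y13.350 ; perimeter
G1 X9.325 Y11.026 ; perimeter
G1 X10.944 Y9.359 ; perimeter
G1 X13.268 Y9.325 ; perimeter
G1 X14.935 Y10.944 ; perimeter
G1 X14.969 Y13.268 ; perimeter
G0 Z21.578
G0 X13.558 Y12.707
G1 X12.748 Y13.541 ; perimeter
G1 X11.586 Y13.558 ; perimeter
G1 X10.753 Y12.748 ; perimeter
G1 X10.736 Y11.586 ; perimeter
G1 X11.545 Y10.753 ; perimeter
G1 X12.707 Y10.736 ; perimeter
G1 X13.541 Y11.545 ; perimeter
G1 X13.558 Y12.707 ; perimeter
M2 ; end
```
solid part
  facet normal 0.0000 0.0000 -1.0000
    outer loop
      vertex 7.663 23.436 0.000
      vertex 16.959 23.300 0.000
      vertex 23.436 16.631 0.000
    endloop
  endfacet
  facet normal 0.0000 0.0000 -1.0000
    outer loop
      vertex 0.994 16.959 0.000
      vertex 7.663 23.436 0.000
      vertex 23.436 16.631 0.000
    endloop
  endfacet
  facet normal 0.0000 0.0000 -1.0000
    outer loop
      vertex 0.858 7.663 0.000
      vertex 0.994 16.959 0.000
      vertex 23.436 16.631 0.000
    endloop
  endfacet
  facet normal 0.0000 0.0000 -1.0000
    outer loop
      vertex 7.335 0.994 0.000
      vertex 0.858 7.663 0.000
      vertex 23.436 16.631 0.000
    endloop
  endfacet
  facet normal 0.0000 0.0000 -1.0000
    outer loop
      vertex 16.631 0.858 0.000
      vertex 7.335 0.994 0.000
      vertex 23.436 16.631 0.000
    endloop
  endfacet
  facet normal 0.0000 0.0000 -1.0000
    outer loop
      vertex 23.300 7.335 0.000
      vertex 16.631 0.858 0.000
      vertex 23.436 16.631 0.000
    endloop
  endfacet
  facet normal 0.6529 0.6341 0.4142
    outer loop
      vertex 23.436 16.631 0.000
      vertex 16.959 23.300 0.000
      vertex 12.147 12.147 24.661
    endloop
  endfacet
  facet normal 0.0133 0.9101 0.4142
    outer loop
      vertex 16.959 23.300 0.000
      vertex 7.663 23.436 0.000
      vertex 12.147 12.147 24.661
    endloop
  endfacet
  facet normal -0.6341 0.6529 0.4142
    outer loop
      vertex 7.663 23.436 0.000
      vertex 0.994 16.959 0.000
      vertex 12.147 12.147 24.661
    endloop
  endfacet
  facet normal -0.9101 0.0133 0.4142
    outer loop
      vertex 0.994 16.959 0.000
      vertex 0.858 7.663 0.000
      vertex 12.147 12.147 24.661
    endloop
  endfacet
  facet normal -0.6529 -0.6341 0.4142
    outer loop
      vertex 0.858 7.663 0.000
      vertex 7.335 0.994 0.000
      vertex 12.147 12.147 24.661
    endloop
  endfacet
  facet normal -0.0133 -0.9101 0.4142
    outer loop
      vertex 7.335 0.994 0.000
      vertex 16.631 0.858 0.000
      vertex 12.147 12.147 24.661
    endloop
  endfacet
  facet normal 0.6341 -0.6529 0.4142
    outer loop
      vertex 16.631 0.858 0.000
      vertex 23.300 7.335 0.000
      vertex 12.147 12.147 24.661
    endloop
  endfacet
  facet normal 0.9101 -0.0133 0.4142
    outer loop
      vertex 23.300 7.335 0.000
      vertex 23.436 16.631 0.000
      vertex 12.147 12.147 24.661
    endloop
  endfacet
endsolid part

The G0 Z moves step by Δz≈3.083 mm. The G1 loops shrink linearly with z, so the solid tapers from its base footprint up to z≈24.7. Closing with a flat bottom cap and the tapered top and triangulating gives 14 facets — a regular 8-sided pyramid, base circumscribed radius ≈ 12.1 mm, apex at z ≈ 24.7 mm.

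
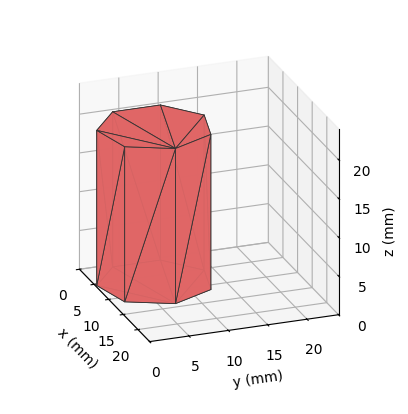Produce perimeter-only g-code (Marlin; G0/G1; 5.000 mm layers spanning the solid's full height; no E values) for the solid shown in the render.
Reading the render: the shape is a regular 7-sided prism (a cylinder approximated with 7 flat sides), circumscribed radius ≈ 7 mm, height ≈ 20 mm (dimensions read to the nearest mm from the axis ticks). For the g-code, the solid's height is divided into equal slices at the stated Δz and each level perimeter traced with G1 moves after a G0 lift.

; perimeter-only toolpath
G21 ; units = mm
G90 ; absolute positioning
G28 ; home
; layer 1
G0 Z5.000
G0 X14.000 Y7.000
G1 X11.364 Y12.473
G1 X5.442 Y13.824
G1 X0.693 Y10.037
G1 X0.693 Y3.963
G1 X5.442 Y0.176
G1 X11.364 Y1.527
G1 X14.000 Y7.000
; layer 2
G0 Z10.000
G0 X14.000 Y7.000
G1 X11.364 Y12.473
G1 X5.442 Y13.824
G1 X0.693 Y10.037
G1 X0.693 Y3.963
G1 X5.442 Y0.176
G1 X11.364 Y1.527
G1 X14.000 Y7.000
; layer 3
G0 Z15.000
G0 X14.000 Y7.000
G1 X11.364 Y12.473
G1 X5.442 Y13.824
G1 X0.693 Y10.037
G1 X0.693 Y3.963
G1 X5.442 Y0.176
G1 X11.364 Y1.527
G1 X14.000 Y7.000
; layer 4
G0 Z20.000
G0 X14.000 Y7.000
G1 X11.364 Y12.473
G1 X5.442 Y13.824
G1 X0.693 Y10.037
G1 X0.693 Y3.963
G1 X5.442 Y0.176
G1 X11.364 Y1.527
G1 X14.000 Y7.000
M2 ; end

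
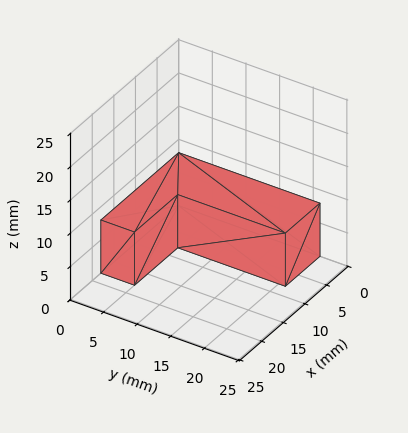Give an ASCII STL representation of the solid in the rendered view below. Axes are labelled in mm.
Reading the render: the shape is an L-shaped prism: outer 18 × 21 mm, arm thicknesses ≈ 5 mm (horizontal) and 8 mm (vertical), extruded 8 mm in z (dimensions read to the nearest mm from the axis ticks). For the STL, each face is triangulated and given an outward normal.

solid part
  facet normal 0.0000 0.0000 -1.0000
    outer loop
      vertex 18.0 5.0 0.0
      vertex 18.0 0.0 0.0
      vertex 0.0 0.0 0.0
    endloop
  endfacet
  facet normal 0.0000 0.0000 -1.0000
    outer loop
      vertex 8.0 5.0 0.0
      vertex 18.0 5.0 0.0
      vertex 0.0 0.0 0.0
    endloop
  endfacet
  facet normal 0.0000 0.0000 -1.0000
    outer loop
      vertex 8.0 21.0 0.0
      vertex 8.0 5.0 0.0
      vertex 0.0 0.0 0.0
    endloop
  endfacet
  facet normal 0.0000 0.0000 -1.0000
    outer loop
      vertex 0.0 21.0 0.0
      vertex 8.0 21.0 0.0
      vertex 0.0 0.0 0.0
    endloop
  endfacet
  facet normal 0.0000 0.0000 1.0000
    outer loop
      vertex 0.0 0.0 8.0
      vertex 18.0 0.0 8.0
      vertex 18.0 5.0 8.0
    endloop
  endfacet
  facet normal 0.0000 0.0000 1.0000
    outer loop
      vertex 0.0 0.0 8.0
      vertex 18.0 5.0 8.0
      vertex 8.0 5.0 8.0
    endloop
  endfacet
  facet normal 0.0000 0.0000 1.0000
    outer loop
      vertex 0.0 0.0 8.0
      vertex 8.0 5.0 8.0
      vertex 8.0 21.0 8.0
    endloop
  endfacet
  facet normal 0.0000 0.0000 1.0000
    outer loop
      vertex 0.0 0.0 8.0
      vertex 8.0 21.0 8.0
      vertex 0.0 21.0 8.0
    endloop
  endfacet
  facet normal 0.0000 -1.0000 0.0000
    outer loop
      vertex 0.0 0.0 0.0
      vertex 18.0 0.0 0.0
      vertex 18.0 0.0 8.0
    endloop
  endfacet
  facet normal 0.0000 -1.0000 0.0000
    outer loop
      vertex 0.0 0.0 0.0
      vertex 18.0 0.0 8.0
      vertex 0.0 0.0 8.0
    endloop
  endfacet
  facet normal 1.0000 0.0000 0.0000
    outer loop
      vertex 18.0 0.0 0.0
      vertex 18.0 5.0 0.0
      vertex 18.0 5.0 8.0
    endloop
  endfacet
  facet normal 1.0000 0.0000 0.0000
    outer loop
      vertex 18.0 0.0 0.0
      vertex 18.0 5.0 8.0
      vertex 18.0 0.0 8.0
    endloop
  endfacet
  facet normal 0.0000 1.0000 0.0000
    outer loop
      vertex 18.0 5.0 0.0
      vertex 8.0 5.0 0.0
      vertex 8.0 5.0 8.0
    endloop
  endfacet
  facet normal 0.0000 1.0000 0.0000
    outer loop
      vertex 18.0 5.0 0.0
      vertex 8.0 5.0 8.0
      vertex 18.0 5.0 8.0
    endloop
  endfacet
  facet normal 1.0000 0.0000 0.0000
    outer loop
      vertex 8.0 5.0 0.0
      vertex 8.0 21.0 0.0
      vertex 8.0 21.0 8.0
    endloop
  endfacet
  facet normal 1.0000 0.0000 0.0000
    outer loop
      vertex 8.0 5.0 0.0
      vertex 8.0 21.0 8.0
      vertex 8.0 5.0 8.0
    endloop
  endfacet
  facet normal 0.0000 1.0000 0.0000
    outer loop
      vertex 8.0 21.0 0.0
      vertex 0.0 21.0 0.0
      vertex 0.0 21.0 8.0
    endloop
  endfacet
  facet normal 0.0000 1.0000 0.0000
    outer loop
      vertex 8.0 21.0 0.0
      vertex 0.0 21.0 8.0
      vertex 8.0 21.0 8.0
    endloop
  endfacet
  facet normal -1.0000 0.0000 0.0000
    outer loop
      vertex 0.0 21.0 0.0
      vertex 0.0 0.0 0.0
      vertex 0.0 0.0 8.0
    endloop
  endfacet
  facet normal -1.0000 0.0000 0.0000
    outer loop
      vertex 0.0 21.0 0.0
      vertex 0.0 0.0 8.0
      vertex 0.0 21.0 8.0
    endloop
  endfacet
endsolid part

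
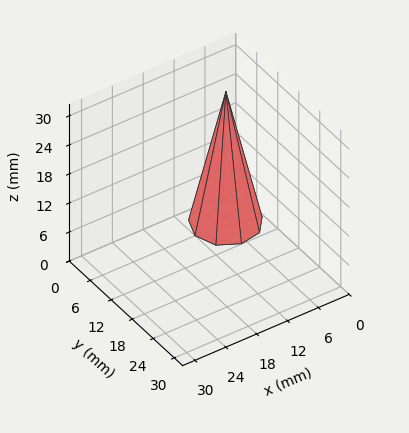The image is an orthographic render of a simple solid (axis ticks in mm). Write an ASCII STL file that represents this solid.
Reading the render: the shape is a regular 9-sided pyramid, base circumscribed radius ≈ 6 mm, apex at z ≈ 27 mm (dimensions read to the nearest mm from the axis ticks). For the STL, each face is triangulated and given an outward normal.

solid part
  facet normal 0.0000 0.0000 -1.0000
    outer loop
      vertex 7.0 11.9 0.0
      vertex 10.6 9.9 0.0
      vertex 12.0 6.0 0.0
    endloop
  endfacet
  facet normal 0.0000 0.0000 -1.0000
    outer loop
      vertex 3.0 11.2 0.0
      vertex 7.0 11.9 0.0
      vertex 12.0 6.0 0.0
    endloop
  endfacet
  facet normal 0.0000 0.0000 -1.0000
    outer loop
      vertex 0.4 8.1 0.0
      vertex 3.0 11.2 0.0
      vertex 12.0 6.0 0.0
    endloop
  endfacet
  facet normal 0.0000 0.0000 -1.0000
    outer loop
      vertex 0.4 3.9 0.0
      vertex 0.4 8.1 0.0
      vertex 12.0 6.0 0.0
    endloop
  endfacet
  facet normal 0.0000 0.0000 -1.0000
    outer loop
      vertex 3.0 0.8 0.0
      vertex 0.4 3.9 0.0
      vertex 12.0 6.0 0.0
    endloop
  endfacet
  facet normal 0.0000 0.0000 -1.0000
    outer loop
      vertex 7.0 0.1 0.0
      vertex 3.0 0.8 0.0
      vertex 12.0 6.0 0.0
    endloop
  endfacet
  facet normal 0.0000 0.0000 -1.0000
    outer loop
      vertex 10.6 2.1 0.0
      vertex 7.0 0.1 0.0
      vertex 12.0 6.0 0.0
    endloop
  endfacet
  facet normal 0.9213 0.3307 0.2047
    outer loop
      vertex 12.0 6.0 0.0
      vertex 10.6 9.9 0.0
      vertex 6.0 6.0 27.0
    endloop
  endfacet
  facet normal 0.4754 0.8557 0.2046
    outer loop
      vertex 10.6 9.9 0.0
      vertex 7.0 11.9 0.0
      vertex 6.0 6.0 27.0
    endloop
  endfacet
  facet normal -0.1687 0.9642 0.2045
    outer loop
      vertex 7.0 11.9 0.0
      vertex 3.0 11.2 0.0
      vertex 6.0 6.0 27.0
    endloop
  endfacet
  facet normal -0.7500 0.6290 0.2045
    outer loop
      vertex 3.0 11.2 0.0
      vertex 0.4 8.1 0.0
      vertex 6.0 6.0 27.0
    endloop
  endfacet
  facet normal -0.9792 0.0000 0.2031
    outer loop
      vertex 0.4 8.1 0.0
      vertex 0.4 3.9 0.0
      vertex 6.0 6.0 27.0
    endloop
  endfacet
  facet normal -0.7500 -0.6290 0.2045
    outer loop
      vertex 0.4 3.9 0.0
      vertex 3.0 0.8 0.0
      vertex 6.0 6.0 27.0
    endloop
  endfacet
  facet normal -0.1687 -0.9642 0.2045
    outer loop
      vertex 3.0 0.8 0.0
      vertex 7.0 0.1 0.0
      vertex 6.0 6.0 27.0
    endloop
  endfacet
  facet normal 0.4754 -0.8557 0.2046
    outer loop
      vertex 7.0 0.1 0.0
      vertex 10.6 2.1 0.0
      vertex 6.0 6.0 27.0
    endloop
  endfacet
  facet normal 0.9213 -0.3307 0.2047
    outer loop
      vertex 10.6 2.1 0.0
      vertex 12.0 6.0 0.0
      vertex 6.0 6.0 27.0
    endloop
  endfacet
endsolid part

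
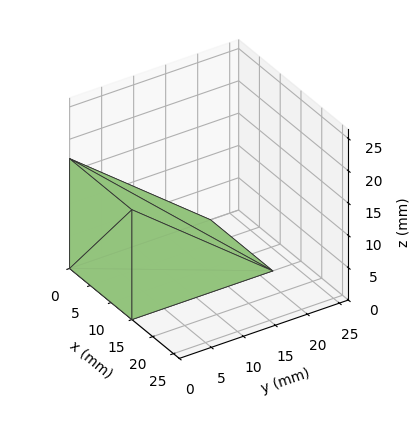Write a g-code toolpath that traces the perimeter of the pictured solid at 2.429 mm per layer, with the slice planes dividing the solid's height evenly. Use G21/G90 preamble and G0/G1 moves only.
Reading the render: the shape is a wedge (ramp): 15 × 22 mm base, rising to 17 mm along the y=0 edge and sloping linearly to z=0 at y=22 (dimensions read to the nearest mm from the axis ticks). For the g-code, the solid's height is divided into equal slices at the stated Δz and each level perimeter traced with G1 moves after a G0 lift.

; perimeter-only toolpath
G21 ; units = mm
G90 ; absolute positioning
G28 ; home
; layer 1
G0 Z2.429
G0 X0.000 Y0.000
G1 X15.000 Y0.000
G1 X15.000 Y18.857
G1 X0.000 Y18.857
G1 X0.000 Y0.000
; layer 2
G0 Z4.857
G0 X0.000 Y0.000
G1 X15.000 Y0.000
G1 X15.000 Y15.714
G1 X0.000 Y15.714
G1 X0.000 Y0.000
; layer 3
G0 Z7.286
G0 X0.000 Y0.000
G1 X15.000 Y0.000
G1 X15.000 Y12.571
G1 X0.000 Y12.571
G1 X0.000 Y0.000
; layer 4
G0 Z9.714
G0 X0.000 Y0.000
G1 X15.000 Y0.000
G1 X15.000 Y9.429
G1 X0.000 Y9.429
G1 X0.000 Y0.000
; layer 5
G0 Z12.143
G0 X0.000 Y0.000
G1 X15.000 Y0.000
G1 X15.000 Y6.286
G1 X0.000 Y6.286
G1 X0.000 Y0.000
; layer 6
G0 Z14.571
G0 X0.000 Y0.000
G1 X15.000 Y0.000
G1 X15.000 Y3.143
G1 X0.000 Y3.143
G1 X0.000 Y0.000
M2 ; end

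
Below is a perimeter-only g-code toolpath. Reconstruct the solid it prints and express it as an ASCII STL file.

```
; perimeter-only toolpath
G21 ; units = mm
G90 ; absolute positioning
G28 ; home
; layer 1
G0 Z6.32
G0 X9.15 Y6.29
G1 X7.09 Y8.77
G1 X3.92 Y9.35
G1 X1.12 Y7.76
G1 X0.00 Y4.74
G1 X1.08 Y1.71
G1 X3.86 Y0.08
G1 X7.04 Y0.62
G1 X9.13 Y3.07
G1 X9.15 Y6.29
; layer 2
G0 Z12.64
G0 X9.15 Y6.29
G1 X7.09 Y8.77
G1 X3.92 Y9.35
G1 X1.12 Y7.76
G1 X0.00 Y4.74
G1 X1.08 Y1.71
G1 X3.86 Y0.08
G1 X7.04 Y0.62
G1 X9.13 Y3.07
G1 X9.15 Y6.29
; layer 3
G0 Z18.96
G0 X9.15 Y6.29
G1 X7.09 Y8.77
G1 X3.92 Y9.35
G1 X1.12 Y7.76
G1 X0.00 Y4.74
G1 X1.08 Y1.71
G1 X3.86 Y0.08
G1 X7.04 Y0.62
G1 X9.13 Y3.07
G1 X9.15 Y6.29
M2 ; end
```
solid part
  facet normal 0.0000 0.0000 -1.0000
    outer loop
      vertex 3.92 9.35 0.00
      vertex 7.09 8.77 0.00
      vertex 9.15 6.29 0.00
    endloop
  endfacet
  facet normal 0.0000 0.0000 -1.0000
    outer loop
      vertex 1.12 7.76 0.00
      vertex 3.92 9.35 0.00
      vertex 9.15 6.29 0.00
    endloop
  endfacet
  facet normal 0.0000 0.0000 -1.0000
    outer loop
      vertex 0.00 4.74 0.00
      vertex 1.12 7.76 0.00
      vertex 9.15 6.29 0.00
    endloop
  endfacet
  facet normal 0.0000 0.0000 -1.0000
    outer loop
      vertex 1.08 1.71 0.00
      vertex 0.00 4.74 0.00
      vertex 9.15 6.29 0.00
    endloop
  endfacet
  facet normal 0.0000 0.0000 -1.0000
    outer loop
      vertex 3.86 0.08 0.00
      vertex 1.08 1.71 0.00
      vertex 9.15 6.29 0.00
    endloop
  endfacet
  facet normal 0.0000 0.0000 -1.0000
    outer loop
      vertex 7.04 0.62 0.00
      vertex 3.86 0.08 0.00
      vertex 9.15 6.29 0.00
    endloop
  endfacet
  facet normal 0.0000 0.0000 -1.0000
    outer loop
      vertex 9.13 3.07 0.00
      vertex 7.04 0.62 0.00
      vertex 9.15 6.29 0.00
    endloop
  endfacet
  facet normal 0.0000 0.0000 1.0000
    outer loop
      vertex 9.15 6.29 18.96
      vertex 7.09 8.77 18.96
      vertex 3.92 9.35 18.96
    endloop
  endfacet
  facet normal 0.0000 0.0000 1.0000
    outer loop
      vertex 9.15 6.29 18.96
      vertex 3.92 9.35 18.96
      vertex 1.12 7.76 18.96
    endloop
  endfacet
  facet normal 0.0000 0.0000 1.0000
    outer loop
      vertex 9.15 6.29 18.96
      vertex 1.12 7.76 18.96
      vertex 0.00 4.74 18.96
    endloop
  endfacet
  facet normal 0.0000 0.0000 1.0000
    outer loop
      vertex 9.15 6.29 18.96
      vertex 0.00 4.74 18.96
      vertex 1.08 1.71 18.96
    endloop
  endfacet
  facet normal 0.0000 0.0000 1.0000
    outer loop
      vertex 9.15 6.29 18.96
      vertex 1.08 1.71 18.96
      vertex 3.86 0.08 18.96
    endloop
  endfacet
  facet normal 0.0000 0.0000 1.0000
    outer loop
      vertex 9.15 6.29 18.96
      vertex 3.86 0.08 18.96
      vertex 7.04 0.62 18.96
    endloop
  endfacet
  facet normal 0.0000 0.0000 1.0000
    outer loop
      vertex 9.15 6.29 18.96
      vertex 7.04 0.62 18.96
      vertex 9.13 3.07 18.96
    endloop
  endfacet
  facet normal 0.7692 0.6390 0.0000
    outer loop
      vertex 9.15 6.29 0.00
      vertex 7.09 8.77 0.00
      vertex 7.09 8.77 18.96
    endloop
  endfacet
  facet normal 0.7692 0.6390 0.0000
    outer loop
      vertex 9.15 6.29 0.00
      vertex 7.09 8.77 18.96
      vertex 9.15 6.29 18.96
    endloop
  endfacet
  facet normal 0.1800 0.9837 0.0000
    outer loop
      vertex 7.09 8.77 0.00
      vertex 3.92 9.35 0.00
      vertex 3.92 9.35 18.96
    endloop
  endfacet
  facet normal 0.1800 0.9837 0.0000
    outer loop
      vertex 7.09 8.77 0.00
      vertex 3.92 9.35 18.96
      vertex 7.09 8.77 18.96
    endloop
  endfacet
  facet normal -0.4938 0.8696 0.0000
    outer loop
      vertex 3.92 9.35 0.00
      vertex 1.12 7.76 0.00
      vertex 1.12 7.76 18.96
    endloop
  endfacet
  facet normal -0.4938 0.8696 0.0000
    outer loop
      vertex 3.92 9.35 0.00
      vertex 1.12 7.76 18.96
      vertex 3.92 9.35 18.96
    endloop
  endfacet
  facet normal -0.9376 0.3477 0.0000
    outer loop
      vertex 1.12 7.76 0.00
      vertex 0.00 4.74 0.00
      vertex 0.00 4.74 18.96
    endloop
  endfacet
  facet normal -0.9376 0.3477 0.0000
    outer loop
      vertex 1.12 7.76 0.00
      vertex 0.00 4.74 18.96
      vertex 1.12 7.76 18.96
    endloop
  endfacet
  facet normal -0.9420 -0.3357 0.0000
    outer loop
      vertex 0.00 4.74 0.00
      vertex 1.08 1.71 0.00
      vertex 1.08 1.71 18.96
    endloop
  endfacet
  facet normal -0.9420 -0.3357 0.0000
    outer loop
      vertex 0.00 4.74 0.00
      vertex 1.08 1.71 18.96
      vertex 0.00 4.74 18.96
    endloop
  endfacet
  facet normal -0.5058 -0.8627 0.0000
    outer loop
      vertex 1.08 1.71 0.00
      vertex 3.86 0.08 0.00
      vertex 3.86 0.08 18.96
    endloop
  endfacet
  facet normal -0.5058 -0.8627 0.0000
    outer loop
      vertex 1.08 1.71 0.00
      vertex 3.86 0.08 18.96
      vertex 1.08 1.71 18.96
    endloop
  endfacet
  facet normal 0.1674 -0.9859 0.0000
    outer loop
      vertex 3.86 0.08 0.00
      vertex 7.04 0.62 0.00
      vertex 7.04 0.62 18.96
    endloop
  endfacet
  facet normal 0.1674 -0.9859 0.0000
    outer loop
      vertex 3.86 0.08 0.00
      vertex 7.04 0.62 18.96
      vertex 3.86 0.08 18.96
    endloop
  endfacet
  facet normal 0.7608 -0.6490 0.0000
    outer loop
      vertex 7.04 0.62 0.00
      vertex 9.13 3.07 0.00
      vertex 9.13 3.07 18.96
    endloop
  endfacet
  facet normal 0.7608 -0.6490 0.0000
    outer loop
      vertex 7.04 0.62 0.00
      vertex 9.13 3.07 18.96
      vertex 7.04 0.62 18.96
    endloop
  endfacet
  facet normal 1.0000 -0.0062 0.0000
    outer loop
      vertex 9.13 3.07 0.00
      vertex 9.15 6.29 0.00
      vertex 9.15 6.29 18.96
    endloop
  endfacet
  facet normal 1.0000 -0.0062 0.0000
    outer loop
      vertex 9.13 3.07 0.00
      vertex 9.15 6.29 18.96
      vertex 9.13 3.07 18.96
    endloop
  endfacet
endsolid part

The G0 Z moves step by Δz≈6.32 mm. Every layer's G1 loop is the same polygon, so the solid is a straight extrusion of it from z=0 to z≈19. Closing with flat bottom and top caps and triangulating gives 32 facets — a regular 9-sided prism (a cylinder approximated with 9 flat sides), circumscribed radius ≈ 4.71 mm, height ≈ 19 mm.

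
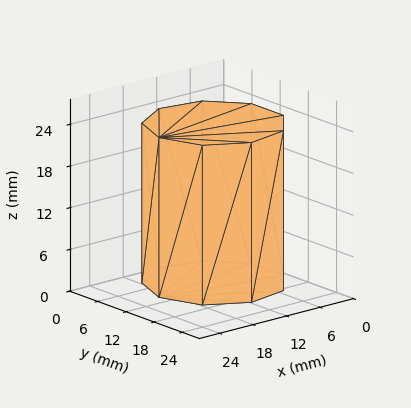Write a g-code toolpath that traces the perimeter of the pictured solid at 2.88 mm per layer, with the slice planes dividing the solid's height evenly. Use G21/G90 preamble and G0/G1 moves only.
Reading the render: the shape is a regular 9-sided prism (a cylinder approximated with 9 flat sides), circumscribed radius ≈ 10 mm, height ≈ 23 mm (dimensions read to the nearest mm from the axis ticks). For the g-code, the solid's height is divided into equal slices at the stated Δz and each level perimeter traced with G1 moves after a G0 lift.

; perimeter-only toolpath
G21 ; units = mm
G90 ; absolute positioning
G28 ; home
; layer 1
G0 Z2.88
G0 X20.00 Y10.00
G1 X17.66 Y16.43
G1 X11.74 Y19.85
G1 X5.00 Y18.66
G1 X0.60 Y13.42
G1 X0.60 Y6.58
G1 X5.00 Y1.34
G1 X11.74 Y0.15
G1 X17.66 Y3.57
G1 X20.00 Y10.00
; layer 2
G0 Z5.75
G0 X20.00 Y10.00
G1 X17.66 Y16.43
G1 X11.74 Y19.85
G1 X5.00 Y18.66
G1 X0.60 Y13.42
G1 X0.60 Y6.58
G1 X5.00 Y1.34
G1 X11.74 Y0.15
G1 X17.66 Y3.57
G1 X20.00 Y10.00
; layer 3
G0 Z8.62
G0 X20.00 Y10.00
G1 X17.66 Y16.43
G1 X11.74 Y19.85
G1 X5.00 Y18.66
G1 X0.60 Y13.42
G1 X0.60 Y6.58
G1 X5.00 Y1.34
G1 X11.74 Y0.15
G1 X17.66 Y3.57
G1 X20.00 Y10.00
; layer 4
G0 Z11.50
G0 X20.00 Y10.00
G1 X17.66 Y16.43
G1 X11.74 Y19.85
G1 X5.00 Y18.66
G1 X0.60 Y13.42
G1 X0.60 Y6.58
G1 X5.00 Y1.34
G1 X11.74 Y0.15
G1 X17.66 Y3.57
G1 X20.00 Y10.00
; layer 5
G0 Z14.38
G0 X20.00 Y10.00
G1 X17.66 Y16.43
G1 X11.74 Y19.85
G1 X5.00 Y18.66
G1 X0.60 Y13.42
G1 X0.60 Y6.58
G1 X5.00 Y1.34
G1 X11.74 Y0.15
G1 X17.66 Y3.57
G1 X20.00 Y10.00
; layer 6
G0 Z17.25
G0 X20.00 Y10.00
G1 X17.66 Y16.43
G1 X11.74 Y19.85
G1 X5.00 Y18.66
G1 X0.60 Y13.42
G1 X0.60 Y6.58
G1 X5.00 Y1.34
G1 X11.74 Y0.15
G1 X17.66 Y3.57
G1 X20.00 Y10.00
; layer 7
G0 Z20.12
G0 X20.00 Y10.00
G1 X17.66 Y16.43
G1 X11.74 Y19.85
G1 X5.00 Y18.66
G1 X0.60 Y13.42
G1 X0.60 Y6.58
G1 X5.00 Y1.34
G1 X11.74 Y0.15
G1 X17.66 Y3.57
G1 X20.00 Y10.00
; layer 8
G0 Z23.00
G0 X20.00 Y10.00
G1 X17.66 Y16.43
G1 X11.74 Y19.85
G1 X5.00 Y18.66
G1 X0.60 Y13.42
G1 X0.60 Y6.58
G1 X5.00 Y1.34
G1 X11.74 Y0.15
G1 X17.66 Y3.57
G1 X20.00 Y10.00
M2 ; end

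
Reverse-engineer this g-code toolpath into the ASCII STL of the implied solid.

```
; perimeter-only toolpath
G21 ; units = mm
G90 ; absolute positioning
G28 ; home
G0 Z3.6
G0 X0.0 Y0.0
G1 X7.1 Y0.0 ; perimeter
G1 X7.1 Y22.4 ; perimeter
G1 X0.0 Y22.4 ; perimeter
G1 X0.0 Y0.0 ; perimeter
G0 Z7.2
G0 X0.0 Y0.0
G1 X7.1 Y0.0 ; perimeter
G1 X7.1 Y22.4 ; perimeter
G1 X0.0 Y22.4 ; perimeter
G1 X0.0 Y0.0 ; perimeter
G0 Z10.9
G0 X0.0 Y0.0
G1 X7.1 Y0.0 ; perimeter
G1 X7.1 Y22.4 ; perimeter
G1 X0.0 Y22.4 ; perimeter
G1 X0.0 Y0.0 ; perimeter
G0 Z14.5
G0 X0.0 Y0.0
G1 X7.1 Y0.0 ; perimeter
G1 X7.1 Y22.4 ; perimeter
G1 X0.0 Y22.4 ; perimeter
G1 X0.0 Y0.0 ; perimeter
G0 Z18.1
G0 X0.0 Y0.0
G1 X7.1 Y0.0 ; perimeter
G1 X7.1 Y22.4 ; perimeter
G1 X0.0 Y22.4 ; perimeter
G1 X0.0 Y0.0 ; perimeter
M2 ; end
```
solid part
  facet normal 0.0000 0.0000 -1.0000
    outer loop
      vertex 7.1 22.4 0.0
      vertex 7.1 0.0 0.0
      vertex 0.0 0.0 0.0
    endloop
  endfacet
  facet normal 0.0000 0.0000 -1.0000
    outer loop
      vertex 0.0 22.4 0.0
      vertex 7.1 22.4 0.0
      vertex 0.0 0.0 0.0
    endloop
  endfacet
  facet normal 0.0000 0.0000 1.0000
    outer loop
      vertex 0.0 0.0 18.1
      vertex 7.1 0.0 18.1
      vertex 7.1 22.4 18.1
    endloop
  endfacet
  facet normal 0.0000 0.0000 1.0000
    outer loop
      vertex 0.0 0.0 18.1
      vertex 7.1 22.4 18.1
      vertex 0.0 22.4 18.1
    endloop
  endfacet
  facet normal 0.0000 -1.0000 0.0000
    outer loop
      vertex 0.0 0.0 0.0
      vertex 7.1 0.0 0.0
      vertex 7.1 0.0 18.1
    endloop
  endfacet
  facet normal 0.0000 -1.0000 0.0000
    outer loop
      vertex 0.0 0.0 0.0
      vertex 7.1 0.0 18.1
      vertex 0.0 0.0 18.1
    endloop
  endfacet
  facet normal 0.0000 1.0000 0.0000
    outer loop
      vertex 7.1 22.4 18.1
      vertex 7.1 22.4 0.0
      vertex 0.0 22.4 0.0
    endloop
  endfacet
  facet normal 0.0000 1.0000 0.0000
    outer loop
      vertex 0.0 22.4 18.1
      vertex 7.1 22.4 18.1
      vertex 0.0 22.4 0.0
    endloop
  endfacet
  facet normal -1.0000 0.0000 0.0000
    outer loop
      vertex 0.0 22.4 18.1
      vertex 0.0 22.4 0.0
      vertex 0.0 0.0 0.0
    endloop
  endfacet
  facet normal -1.0000 0.0000 0.0000
    outer loop
      vertex 0.0 0.0 18.1
      vertex 0.0 22.4 18.1
      vertex 0.0 0.0 0.0
    endloop
  endfacet
  facet normal 1.0000 0.0000 0.0000
    outer loop
      vertex 7.1 0.0 0.0
      vertex 7.1 22.4 0.0
      vertex 7.1 22.4 18.1
    endloop
  endfacet
  facet normal 1.0000 0.0000 0.0000
    outer loop
      vertex 7.1 0.0 0.0
      vertex 7.1 22.4 18.1
      vertex 7.1 0.0 18.1
    endloop
  endfacet
endsolid part

The G0 Z moves step by Δz≈3.6 mm. Every layer's G1 loop is the same polygon, so the solid is a straight extrusion of it from z=0 to z≈18.1. Closing with flat bottom and top caps and triangulating gives 12 facets — a rectangular box, roughly 7.1 × 22.4 mm footprint and 18.1 mm tall.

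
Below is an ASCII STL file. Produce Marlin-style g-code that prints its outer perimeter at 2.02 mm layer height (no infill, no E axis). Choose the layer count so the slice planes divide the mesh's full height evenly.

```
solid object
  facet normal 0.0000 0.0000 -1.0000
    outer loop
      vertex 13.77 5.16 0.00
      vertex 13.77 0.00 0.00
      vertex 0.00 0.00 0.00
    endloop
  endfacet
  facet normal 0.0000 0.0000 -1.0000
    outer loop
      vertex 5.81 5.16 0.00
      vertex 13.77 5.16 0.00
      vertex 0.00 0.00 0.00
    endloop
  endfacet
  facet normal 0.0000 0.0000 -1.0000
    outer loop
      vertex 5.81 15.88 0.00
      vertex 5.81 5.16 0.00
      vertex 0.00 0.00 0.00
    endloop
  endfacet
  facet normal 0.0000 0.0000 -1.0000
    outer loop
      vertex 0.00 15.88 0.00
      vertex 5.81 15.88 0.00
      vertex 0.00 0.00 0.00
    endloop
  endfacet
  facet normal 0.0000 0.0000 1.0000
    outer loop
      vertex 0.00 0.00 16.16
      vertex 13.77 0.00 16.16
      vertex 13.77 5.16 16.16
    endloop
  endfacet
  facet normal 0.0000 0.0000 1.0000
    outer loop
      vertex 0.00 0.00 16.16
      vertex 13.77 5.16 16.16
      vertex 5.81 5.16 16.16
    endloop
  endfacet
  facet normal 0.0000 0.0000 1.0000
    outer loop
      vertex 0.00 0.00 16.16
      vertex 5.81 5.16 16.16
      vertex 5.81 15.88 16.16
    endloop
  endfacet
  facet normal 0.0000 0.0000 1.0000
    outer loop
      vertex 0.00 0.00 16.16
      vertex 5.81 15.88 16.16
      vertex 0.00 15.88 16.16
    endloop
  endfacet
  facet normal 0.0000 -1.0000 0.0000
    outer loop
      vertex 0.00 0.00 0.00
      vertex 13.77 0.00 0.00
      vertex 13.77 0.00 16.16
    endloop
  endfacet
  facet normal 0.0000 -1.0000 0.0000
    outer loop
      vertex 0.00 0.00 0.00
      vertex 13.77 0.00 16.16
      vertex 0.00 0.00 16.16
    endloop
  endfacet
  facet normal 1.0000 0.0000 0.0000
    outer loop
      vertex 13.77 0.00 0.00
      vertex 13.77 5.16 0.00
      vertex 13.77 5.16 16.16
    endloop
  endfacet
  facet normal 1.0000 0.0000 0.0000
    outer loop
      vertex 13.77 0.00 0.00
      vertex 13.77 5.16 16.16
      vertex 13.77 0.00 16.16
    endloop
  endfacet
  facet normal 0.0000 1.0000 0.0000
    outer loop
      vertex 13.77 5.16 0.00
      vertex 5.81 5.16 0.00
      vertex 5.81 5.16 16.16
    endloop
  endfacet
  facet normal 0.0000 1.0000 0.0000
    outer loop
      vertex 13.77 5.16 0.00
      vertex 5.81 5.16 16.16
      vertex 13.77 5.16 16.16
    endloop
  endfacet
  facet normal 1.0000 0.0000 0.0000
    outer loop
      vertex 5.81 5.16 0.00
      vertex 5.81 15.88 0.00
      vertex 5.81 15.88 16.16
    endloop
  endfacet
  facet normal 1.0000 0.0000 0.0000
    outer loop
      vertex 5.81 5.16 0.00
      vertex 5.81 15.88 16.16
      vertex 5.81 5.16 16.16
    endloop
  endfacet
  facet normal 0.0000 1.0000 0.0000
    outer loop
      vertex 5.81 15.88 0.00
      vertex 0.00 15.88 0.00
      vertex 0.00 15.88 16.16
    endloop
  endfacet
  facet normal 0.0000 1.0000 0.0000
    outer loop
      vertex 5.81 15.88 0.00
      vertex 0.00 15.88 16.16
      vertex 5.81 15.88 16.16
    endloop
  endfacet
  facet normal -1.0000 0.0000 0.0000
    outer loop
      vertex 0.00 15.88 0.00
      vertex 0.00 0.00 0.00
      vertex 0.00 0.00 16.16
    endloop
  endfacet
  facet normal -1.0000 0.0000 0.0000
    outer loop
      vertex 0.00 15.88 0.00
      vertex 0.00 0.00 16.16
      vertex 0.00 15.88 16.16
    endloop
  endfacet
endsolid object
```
; perimeter-only toolpath
G21 ; units = mm
G90 ; absolute positioning
G28 ; home
; layer 1
G0 Z2.02
G0 X0.00 Y0.00
G1 X13.77 Y0.00
G1 X13.77 Y5.16
G1 X5.81 Y5.16
G1 X5.81 Y15.88
G1 X0.00 Y15.88
G1 X0.00 Y0.00
; layer 2
G0 Z4.04
G0 X0.00 Y0.00
G1 X13.77 Y0.00
G1 X13.77 Y5.16
G1 X5.81 Y5.16
G1 X5.81 Y15.88
G1 X0.00 Y15.88
G1 X0.00 Y0.00
; layer 3
G0 Z6.06
G0 X0.00 Y0.00
G1 X13.77 Y0.00
G1 X13.77 Y5.16
G1 X5.81 Y5.16
G1 X5.81 Y15.88
G1 X0.00 Y15.88
G1 X0.00 Y0.00
; layer 4
G0 Z8.08
G0 X0.00 Y0.00
G1 X13.77 Y0.00
G1 X13.77 Y5.16
G1 X5.81 Y5.16
G1 X5.81 Y15.88
G1 X0.00 Y15.88
G1 X0.00 Y0.00
; layer 5
G0 Z10.10
G0 X0.00 Y0.00
G1 X13.77 Y0.00
G1 X13.77 Y5.16
G1 X5.81 Y5.16
G1 X5.81 Y15.88
G1 X0.00 Y15.88
G1 X0.00 Y0.00
; layer 6
G0 Z12.12
G0 X0.00 Y0.00
G1 X13.77 Y0.00
G1 X13.77 Y5.16
G1 X5.81 Y5.16
G1 X5.81 Y15.88
G1 X0.00 Y15.88
G1 X0.00 Y0.00
; layer 7
G0 Z14.14
G0 X0.00 Y0.00
G1 X13.77 Y0.00
G1 X13.77 Y5.16
G1 X5.81 Y5.16
G1 X5.81 Y15.88
G1 X0.00 Y15.88
G1 X0.00 Y0.00
; layer 8
G0 Z16.16
G0 X0.00 Y0.00
G1 X13.77 Y0.00
G1 X13.77 Y5.16
G1 X5.81 Y5.16
G1 X5.81 Y15.88
G1 X0.00 Y15.88
G1 X0.00 Y0.00
M2 ; end

The solid is an L-shaped prism: outer 13.8 × 15.9 mm, arm thicknesses ≈ 5.16 mm (horizontal) and 5.81 mm (vertical), extruded 16.2 mm in z. Slicing at Δz = 2.02 mm — 8 equal slices spanning the solid's height, so layer i sits at z = i·h/8 — gives 8 non-empty perimeters. Each is a 6-segment closed polygon; G0 lifts to the layer z and rapids to the start vertex, then G1 traces the edges.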